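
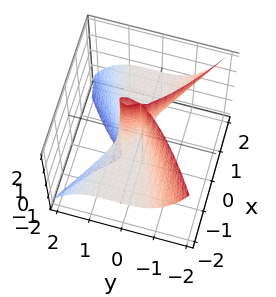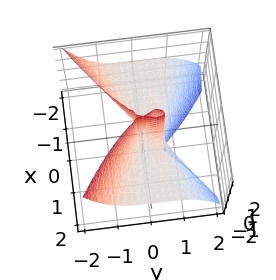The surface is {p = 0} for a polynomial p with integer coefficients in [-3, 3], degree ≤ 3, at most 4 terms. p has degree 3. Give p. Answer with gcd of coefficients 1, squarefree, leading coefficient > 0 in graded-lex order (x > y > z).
3*x^2*z + 3*y^3 - 2*y^2

The degree is 3 — no degree-2 surface has this shape.
Against the integer gridlines: every point of the z-axis in the box is on the surface; the visible x-axis segment lies entirely on the surface.
Putting this together gives p.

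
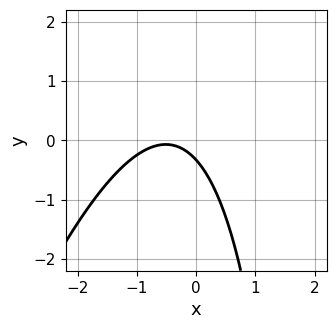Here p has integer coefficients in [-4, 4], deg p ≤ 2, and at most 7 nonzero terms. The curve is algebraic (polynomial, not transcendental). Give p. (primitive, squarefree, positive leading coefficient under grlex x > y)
3*x^2 - x*y + 3*x + 3*y + 1

1. deg p = 2.
2. From the visible intercepts: the curve avoids every integer x-axis point in the box.
3. Assembling these constraints gives the stated polynomial.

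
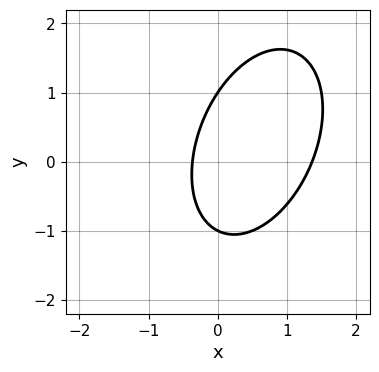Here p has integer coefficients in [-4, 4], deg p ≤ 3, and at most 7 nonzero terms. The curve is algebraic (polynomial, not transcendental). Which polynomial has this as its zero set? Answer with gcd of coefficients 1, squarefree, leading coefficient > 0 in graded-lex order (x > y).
2*x^2 - x*y + y^2 - 2*x - 1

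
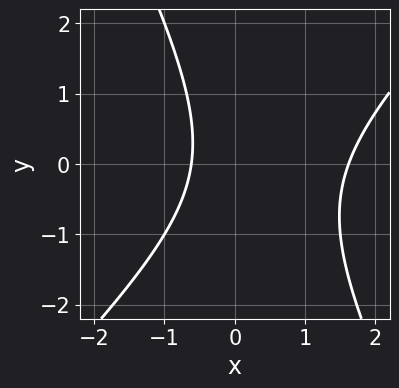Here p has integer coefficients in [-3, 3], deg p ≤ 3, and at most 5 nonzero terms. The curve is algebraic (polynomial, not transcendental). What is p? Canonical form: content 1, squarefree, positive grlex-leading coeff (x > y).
1. The degree is 2 — a generic line meets the curve in up to 2 points.
2. From the axis intercepts and sections: no y-intercept at any integer in the box.
3. Solving for integer coefficients yields p as stated.

2*x^2 - x*y - y^2 - 2*x - 2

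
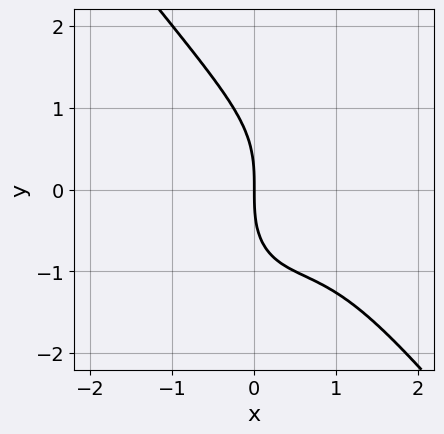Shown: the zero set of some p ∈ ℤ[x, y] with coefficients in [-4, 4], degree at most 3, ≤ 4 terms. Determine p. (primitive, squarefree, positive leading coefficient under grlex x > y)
2*x^3 + y^3 - 3*x^2 + 3*x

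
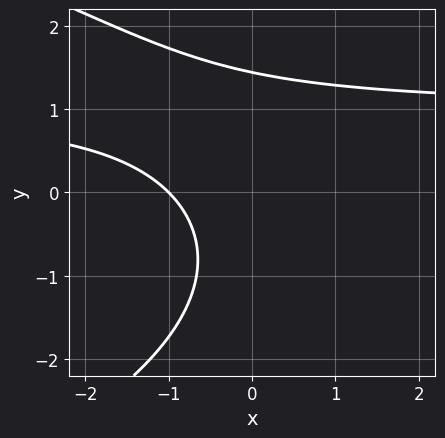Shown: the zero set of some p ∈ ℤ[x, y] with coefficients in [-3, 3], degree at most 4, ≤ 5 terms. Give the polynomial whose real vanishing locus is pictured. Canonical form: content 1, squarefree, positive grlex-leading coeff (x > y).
Degree: the shape is more complex than any degree-2 curve, so deg p = 3.
Against the integer gridlines: it meets the x-axis at x = -1 (among the integer gridlines).
Matching integer coefficients to the picture gives p.

y^3 + 3*x*y - 3*x - 3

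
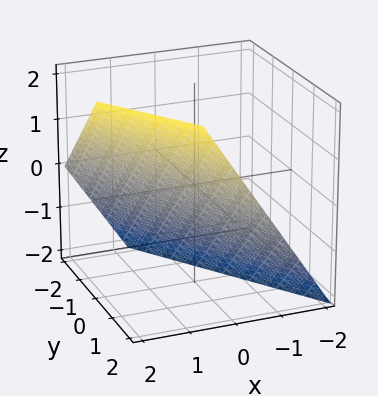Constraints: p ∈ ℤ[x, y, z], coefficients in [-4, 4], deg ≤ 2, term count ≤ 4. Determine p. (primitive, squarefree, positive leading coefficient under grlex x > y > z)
First, deg p = 1. Every cross-section is a straight line — this is a plane.
Then, reading off the gridlines: it crosses the z-axis at the gridline z = -1; it meets the y-axis at y = 1 (among the integer gridlines).
Finally, solving for integer coefficients yields p as stated.

3*x + 2*y - 2*z - 2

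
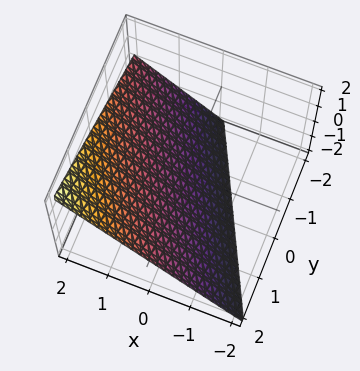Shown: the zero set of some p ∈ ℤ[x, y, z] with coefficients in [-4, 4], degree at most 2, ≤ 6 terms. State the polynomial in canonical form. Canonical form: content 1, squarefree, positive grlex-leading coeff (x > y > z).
2*x + y - 2*z - 2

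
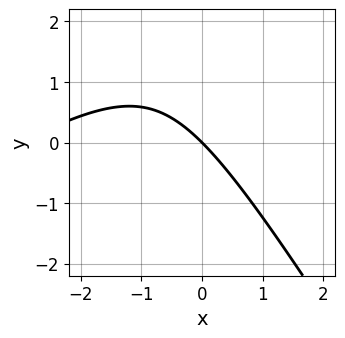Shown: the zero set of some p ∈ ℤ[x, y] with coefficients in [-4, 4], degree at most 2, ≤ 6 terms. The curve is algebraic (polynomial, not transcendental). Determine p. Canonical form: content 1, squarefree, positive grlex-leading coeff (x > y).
x^2 - x*y - y^2 + 3*x + 3*y

Degree: no degree-1 curve has this shape, so deg p = 2.
From the axis intercepts and sections: one y-axis crossing is at y = 0; it meets the x-axis at x = 0 (among the integer gridlines).
Putting this together gives p.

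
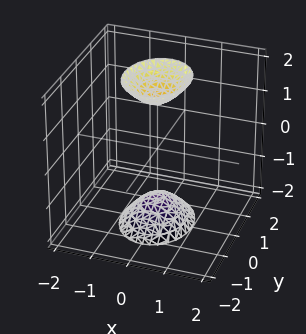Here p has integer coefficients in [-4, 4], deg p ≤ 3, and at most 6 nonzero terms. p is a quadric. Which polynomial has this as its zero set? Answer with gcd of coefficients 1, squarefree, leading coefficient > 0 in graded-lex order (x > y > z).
3*x^2 + 2*y^2 - z^2 + 2

1. There are 2 components.
2. Degree: two sheets facing apart; a quadric, so deg p = 2.
3. Symmetries: it's symmetric under y → −y, forcing even powers of y; it's symmetric under x → −x, forcing even powers of x; it's symmetric under z → −z, forcing even powers of z.
4. Reading off the gridlines: it misses every integer gridline on the y-axis; it misses every integer gridline on the x-axis.
5. The integer polynomial consistent with all of this is the stated p.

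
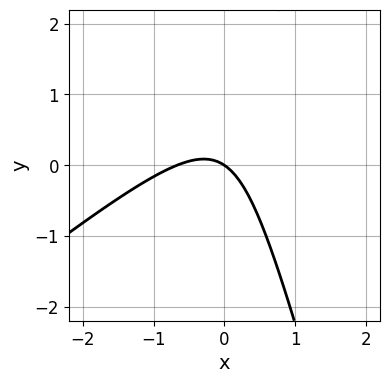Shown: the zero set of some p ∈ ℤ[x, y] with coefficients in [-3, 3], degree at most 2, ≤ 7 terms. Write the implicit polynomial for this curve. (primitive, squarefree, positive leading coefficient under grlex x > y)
3*x^2 - 3*x*y - y^2 + 2*x + 3*y

1. Degree: no degree-1 curve has this shape, so deg p = 2.
2. From the axis intercepts and sections: it meets the y-axis at y = 0 (among the integer gridlines); it crosses the x-axis at the gridline x = 0.
3. Assembling these constraints gives the stated polynomial.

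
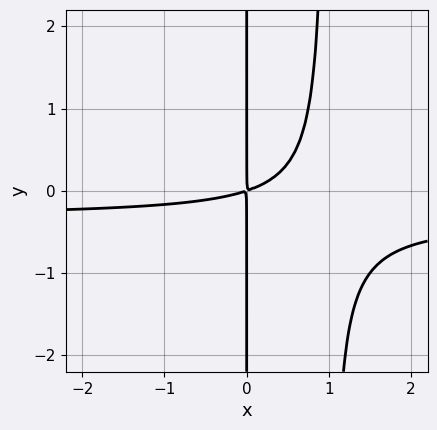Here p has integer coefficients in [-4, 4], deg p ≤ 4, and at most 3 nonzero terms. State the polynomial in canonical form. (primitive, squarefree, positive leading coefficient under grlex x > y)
3*x^2*y + x^2 - 3*x*y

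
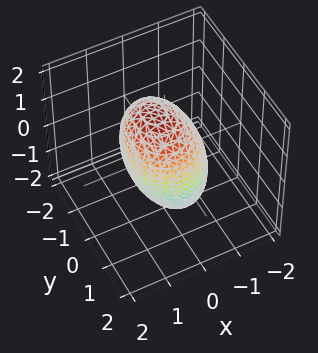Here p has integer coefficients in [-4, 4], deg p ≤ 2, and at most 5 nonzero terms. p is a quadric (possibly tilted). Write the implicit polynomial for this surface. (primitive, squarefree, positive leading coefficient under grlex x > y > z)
3*x^2 - x*z + 2*y^2 + z^2 - 3

The degree is 2 — the shape is more complex than any degree-1 surface.
Checking where it meets the axes: among the integer gridlines, it crosses the x-axis at x ∈ {-1, 1}.
Assembling these constraints gives the stated polynomial.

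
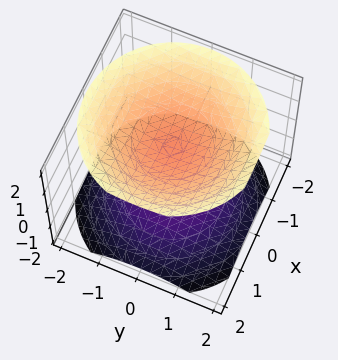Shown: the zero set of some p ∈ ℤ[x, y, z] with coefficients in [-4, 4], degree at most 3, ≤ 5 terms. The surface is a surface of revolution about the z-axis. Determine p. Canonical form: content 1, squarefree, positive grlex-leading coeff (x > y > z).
2*x^2 + 2*y^2 - 3*z^2 + 3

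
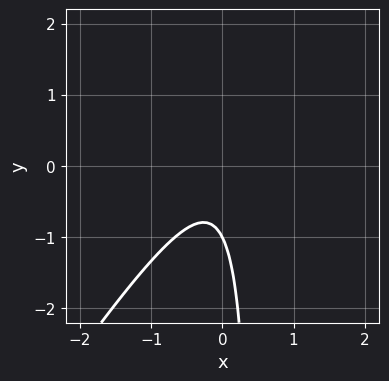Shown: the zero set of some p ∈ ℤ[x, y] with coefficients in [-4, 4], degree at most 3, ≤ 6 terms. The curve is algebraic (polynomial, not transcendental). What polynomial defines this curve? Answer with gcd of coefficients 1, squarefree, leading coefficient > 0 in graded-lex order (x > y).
1. deg p = 2.
2. From the axis intercepts and sections: it crosses the y-axis at the gridline y = -1; no x-intercept at any integer in the box.
3. Together with the visible shape, these determine p as stated.

3*x^2 - 2*x*y + y + 1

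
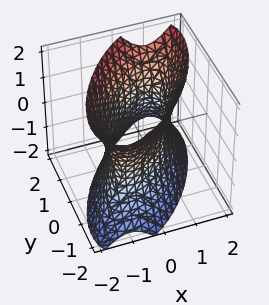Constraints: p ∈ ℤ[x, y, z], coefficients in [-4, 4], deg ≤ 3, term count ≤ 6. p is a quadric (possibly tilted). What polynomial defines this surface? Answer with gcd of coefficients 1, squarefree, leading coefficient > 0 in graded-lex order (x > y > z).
3*x^2 - 3*x*y + 2*y^2 - z^2 - 3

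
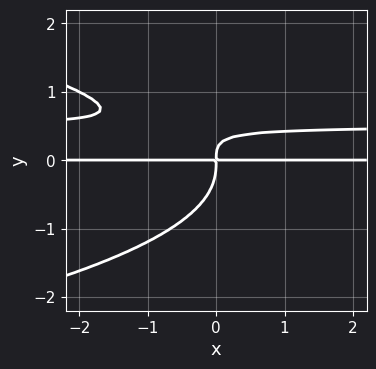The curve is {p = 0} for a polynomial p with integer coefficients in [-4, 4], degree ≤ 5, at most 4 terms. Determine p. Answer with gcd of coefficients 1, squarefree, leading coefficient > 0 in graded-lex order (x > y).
2*y^4 + 2*x*y^2 - x*y

Degree: a generic line meets the curve in up to 4 points, so deg p = 4.
Observable constraints: the visible x-axis segment lies entirely on the curve.
These observations pin down the coefficients.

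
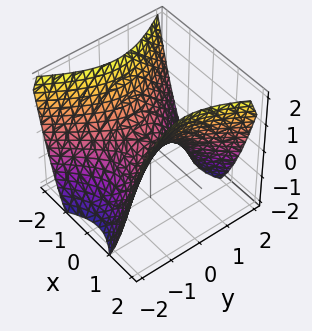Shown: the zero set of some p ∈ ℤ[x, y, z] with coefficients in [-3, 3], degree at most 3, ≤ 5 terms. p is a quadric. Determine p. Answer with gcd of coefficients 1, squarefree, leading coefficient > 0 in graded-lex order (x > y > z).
First, deg p = 2.
Then, symmetries: it's symmetric under y → −y, forcing even powers of y; it's symmetric under x → −x, forcing even powers of x.
Then, from the axis intercepts and sections: one y-axis crossing is at y = 0; it meets the x-axis at x = 0 (among the integer gridlines).
Finally, solving for integer coefficients yields p as stated.

3*x^2 - 2*y^2 - 3*z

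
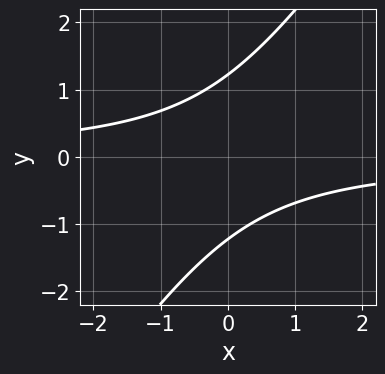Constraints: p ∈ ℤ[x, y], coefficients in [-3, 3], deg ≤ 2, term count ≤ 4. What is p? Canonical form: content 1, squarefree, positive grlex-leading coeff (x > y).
3*x*y - 2*y^2 + 3

First, degree: no degree-1 curve has this shape, so deg p = 2.
Then, from the axis intercepts and sections: no x-intercept at any integer in the box.
Finally, together with the visible shape, these determine p as stated.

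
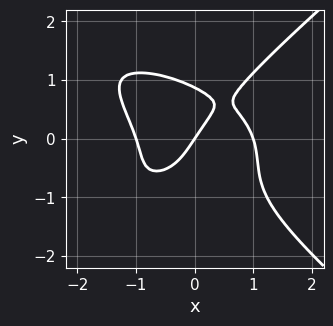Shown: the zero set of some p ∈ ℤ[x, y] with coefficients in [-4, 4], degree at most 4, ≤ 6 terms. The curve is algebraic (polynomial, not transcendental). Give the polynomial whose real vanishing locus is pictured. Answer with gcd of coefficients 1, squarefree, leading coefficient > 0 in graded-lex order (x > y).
First, degree: no degree-3 curve has this shape, so deg p = 4.
Next, observable constraints: among the integer gridlines, it crosses the x-axis at x ∈ {-1, 0, 1}; one y-axis crossing is at y = 0.
Finally, fitting integer coefficients to these (and the overall shape) gives p.

2*x^2*y^2 - 3*y^4 + 3*x^3 - 3*x + 2*y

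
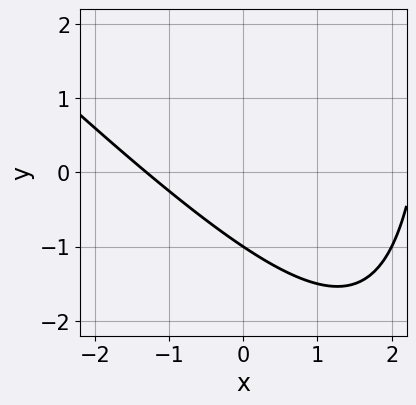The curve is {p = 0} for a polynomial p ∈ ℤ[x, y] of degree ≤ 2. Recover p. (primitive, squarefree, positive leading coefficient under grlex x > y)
x^2 + x*y - x - 3*y - 3

1. The degree is 2 — a generic line meets the curve in up to 2 points.
2. From the visible intercepts: it meets the y-axis at y = -1 (among the integer gridlines).
3. Assembling these constraints gives the stated polynomial.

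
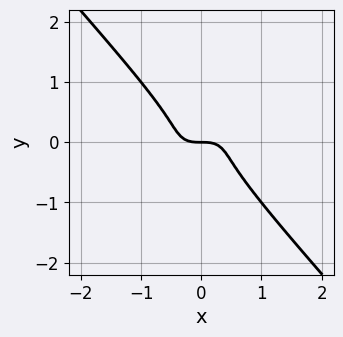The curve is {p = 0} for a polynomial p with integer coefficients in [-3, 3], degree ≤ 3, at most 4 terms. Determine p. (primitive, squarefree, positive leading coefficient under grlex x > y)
1. The degree is 3 — a generic line meets the curve in up to 3 points.
2. Reading off the gridlines: it meets the x-axis at x = 0 (among the integer gridlines); one y-axis crossing is at y = 0.
3. The integer polynomial consistent with all of this is the stated p.

2*x^3 - 2*x^2*y + 3*y^3 + y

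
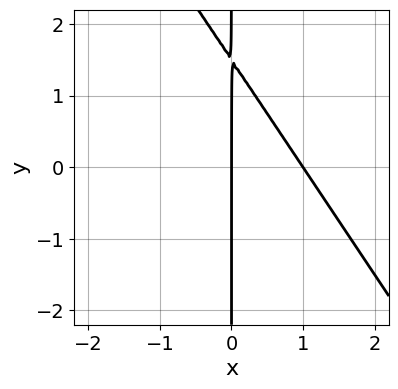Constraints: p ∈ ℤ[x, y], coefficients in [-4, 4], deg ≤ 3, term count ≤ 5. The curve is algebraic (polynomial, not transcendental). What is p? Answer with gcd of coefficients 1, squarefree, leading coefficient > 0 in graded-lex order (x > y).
3*x^2 + 2*x*y - 3*x

First, degree: a generic line meets the curve in up to 2 points, so deg p = 2.
Then, against the integer gridlines: the x-axis gridline crossings are at x ∈ {0, 1}; every point of the y-axis in the box is on the curve.
Finally, fitting integer coefficients to these (and the overall shape) gives p.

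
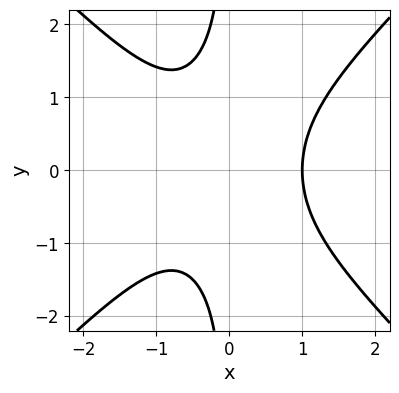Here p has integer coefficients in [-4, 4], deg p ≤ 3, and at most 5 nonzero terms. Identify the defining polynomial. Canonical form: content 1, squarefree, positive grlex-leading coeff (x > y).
x^3 - x*y^2 - 1

The degree is 3 — the shape is more complex than any degree-2 curve.
Symmetries: the y ↦ −y reflection is a symmetry, so y appears only in even powers.
Checking where it meets the axes: it meets the x-axis at x = 1 (among the integer gridlines); it misses every integer gridline on the y-axis.
Putting this together gives p.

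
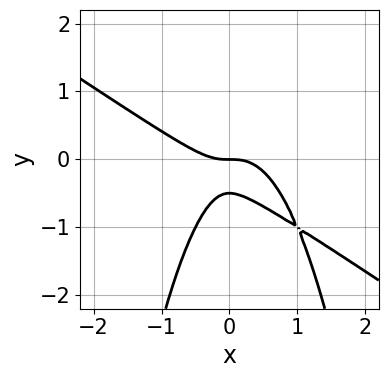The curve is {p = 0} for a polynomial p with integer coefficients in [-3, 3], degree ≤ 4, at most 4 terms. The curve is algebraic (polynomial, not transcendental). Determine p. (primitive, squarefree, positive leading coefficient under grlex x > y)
(a) Degree: the shape is more complex than any degree-2 curve, so deg p = 3.
(b) Observable constraints: one y-axis crossing is at y = 0; one x-axis crossing is at x = 0.
(c) Matching integer coefficients to the picture gives p.

2*x^3 + 3*x^2*y + 2*y^2 + y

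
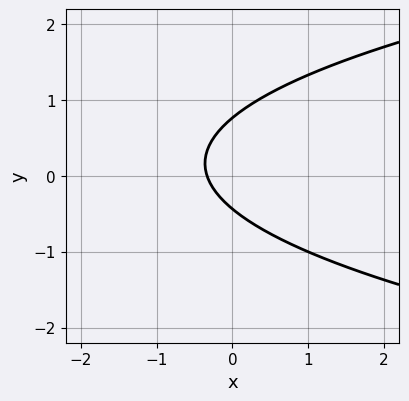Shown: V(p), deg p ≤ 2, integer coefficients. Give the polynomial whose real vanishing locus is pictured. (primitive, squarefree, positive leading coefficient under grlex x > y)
1. Degree: the shape is more complex than any degree-1 curve, so deg p = 2.
2. Matching integer coefficients to the picture gives p.

3*y^2 - 3*x - y - 1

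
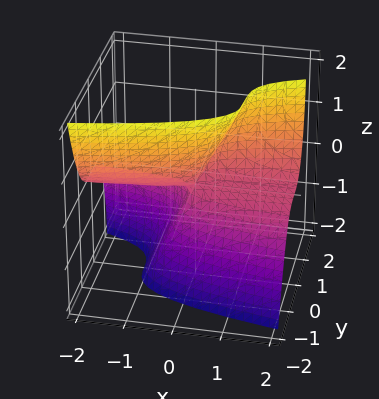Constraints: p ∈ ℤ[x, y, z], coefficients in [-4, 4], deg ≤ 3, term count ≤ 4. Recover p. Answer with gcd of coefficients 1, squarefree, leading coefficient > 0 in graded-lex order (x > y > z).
3*y^3 - 2*x*z + z^2

First, deg p = 3. The shape is more complex than any degree-2 surface.
Then, checking where it meets the axes: the visible x-axis segment lies entirely on the surface; it meets the y-axis at y = 0 (among the integer gridlines).
Finally, assembling these constraints gives the stated polynomial.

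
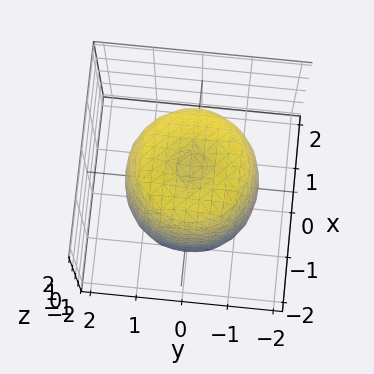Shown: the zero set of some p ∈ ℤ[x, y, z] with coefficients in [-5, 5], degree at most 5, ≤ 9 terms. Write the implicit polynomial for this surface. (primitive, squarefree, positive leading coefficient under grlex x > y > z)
1. deg p = 4.
2. Symmetries: the surface is invariant under rotation about z: p = q(x² + y², z).
3. Checking where it meets the axes: a circular section at z = 1 has radius between 1 and 2.
4. These observations pin down the coefficients.

2*x^4 + 4*x^2*y^2 + 2*y^4 - 3*x^2 - 3*y^2 + z^2 - 2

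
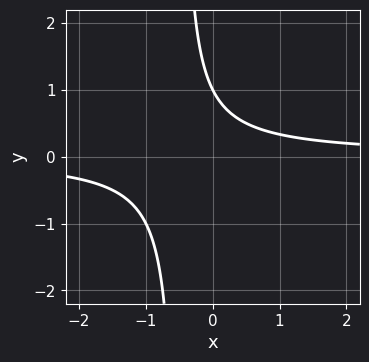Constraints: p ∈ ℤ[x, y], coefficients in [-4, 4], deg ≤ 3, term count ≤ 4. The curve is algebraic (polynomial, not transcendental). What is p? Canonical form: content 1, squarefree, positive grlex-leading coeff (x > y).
(a) deg p = 2.
(b) Observable constraints: the curve avoids every integer x-axis point in the box; it crosses the y-axis at the gridline y = 1.
(c) The integer polynomial consistent with all of this is the stated p.

2*x*y + y - 1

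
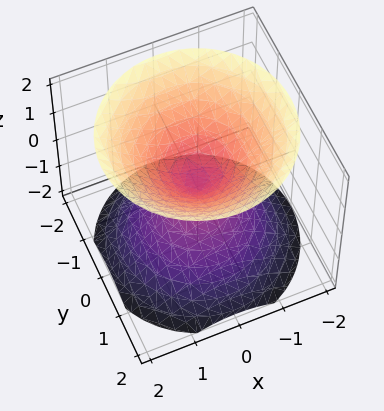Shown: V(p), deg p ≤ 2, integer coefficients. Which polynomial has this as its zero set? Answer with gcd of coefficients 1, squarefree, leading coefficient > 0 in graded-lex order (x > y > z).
x^2 + y^2 - z^2

First, I count 2 distinct pieces.
Then, degree: two nappes meeting at a single point; a quadric, so deg p = 2.
Then, symmetries: rotational symmetry about the z-axis ⇒ p depends on x, y only through x² + y²; mirror symmetry z ↦ −z ⇒ only even powers of z.
Next, checking where it meets the axes: it meets the z-axis at z = 0 (among the integer gridlines); one y-axis crossing is at y = 0; a circular section at z = 1 has radius exactly 1.
Finally, the integer polynomial consistent with all of this is the stated p.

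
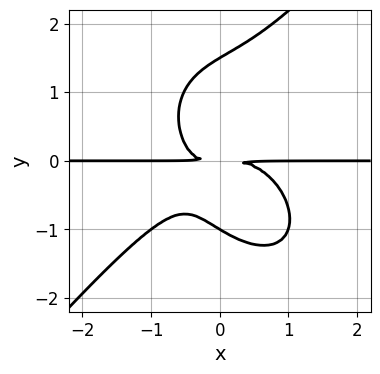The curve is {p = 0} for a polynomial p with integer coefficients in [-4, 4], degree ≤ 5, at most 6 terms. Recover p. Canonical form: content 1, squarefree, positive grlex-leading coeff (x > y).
3*x^3*y - 2*y^4 + 3*x*y^2 + y^3 + 3*y^2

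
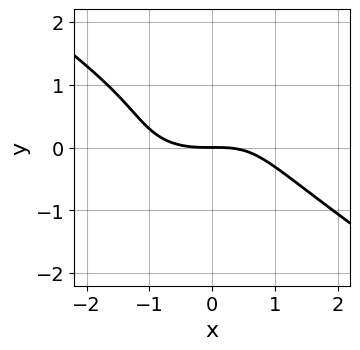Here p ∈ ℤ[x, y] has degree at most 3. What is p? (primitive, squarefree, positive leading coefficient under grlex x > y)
First, deg p = 3. The shape is more complex than any degree-2 curve.
Then, from the visible intercepts: it meets the y-axis at y = 0 (among the integer gridlines); it meets the x-axis at x = 0 (among the integer gridlines).
Finally, fitting integer coefficients to these (and the overall shape) gives p.

x^3 + 3*y^3 - x*y - 3*y^2 + 3*y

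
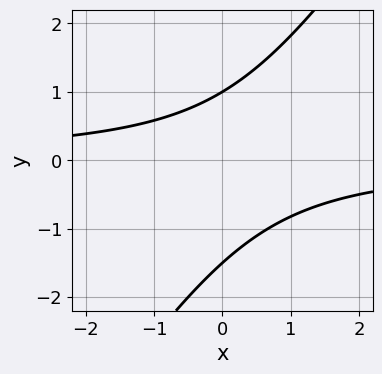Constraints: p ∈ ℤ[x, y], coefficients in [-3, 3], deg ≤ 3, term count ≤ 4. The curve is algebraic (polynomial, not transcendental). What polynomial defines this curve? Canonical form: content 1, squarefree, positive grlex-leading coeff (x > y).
First, degree: the shape is more complex than any degree-1 curve, so deg p = 2.
Then, observable constraints: no x-intercept at any integer in the box; one y-axis crossing is at y = 1.
Finally, together with the visible shape, these determine p as stated.

3*x*y - 2*y^2 - y + 3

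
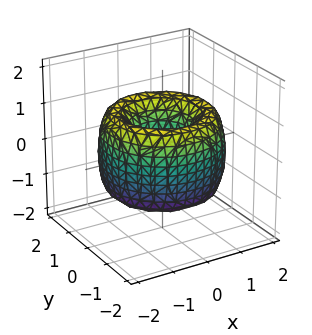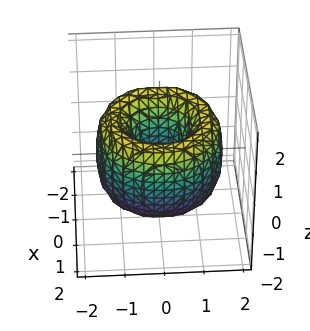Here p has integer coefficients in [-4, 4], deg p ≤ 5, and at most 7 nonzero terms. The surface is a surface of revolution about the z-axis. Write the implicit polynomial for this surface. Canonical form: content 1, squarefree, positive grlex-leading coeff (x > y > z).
x^4 + 2*x^2*y^2 + y^4 - 3*x^2 - 3*y^2 + z^2 + 1

1. Degree: the shape is more complex than any degree-3 surface, so deg p = 4.
2. Symmetries: every cross-section ⟂ z is a circle, so x, y appear only via x² + y².
3. Reading off the gridlines: a circular section at z = 0 has radius between 0 and 1; no z-intercept at any integer in the box.
4. Together with the visible shape, these determine p as stated.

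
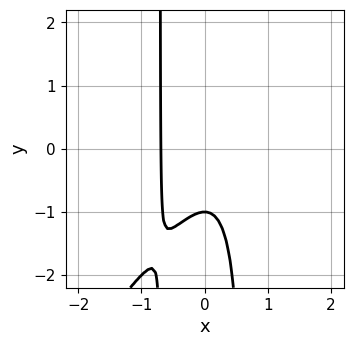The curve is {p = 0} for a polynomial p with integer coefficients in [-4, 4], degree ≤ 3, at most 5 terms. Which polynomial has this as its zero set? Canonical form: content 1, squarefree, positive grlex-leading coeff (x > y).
3*x^3 - 2*x^2*y + y + 1

1. deg p = 3. No degree-2 curve has this shape.
2. Observable constraints: it crosses the y-axis at the gridline y = -1.
3. The integer polynomial consistent with all of this is the stated p.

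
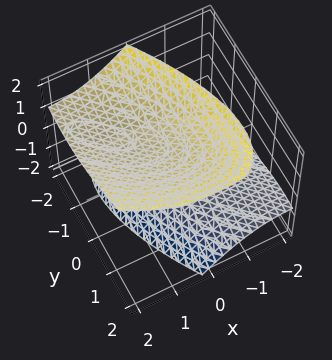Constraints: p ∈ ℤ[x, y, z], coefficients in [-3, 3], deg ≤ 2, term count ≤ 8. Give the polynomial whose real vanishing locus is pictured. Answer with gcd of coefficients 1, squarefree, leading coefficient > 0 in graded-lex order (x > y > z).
1. I count 2 distinct pieces. They look like related sheets of one shape, so recover p as a whole.
2. deg p = 2. The shape is more complex than any degree-1 surface.
3. Checking where it meets the axes: it misses every integer gridline on the y-axis; no x-intercept at any integer in the box.
4. Solving for integer coefficients yields p as stated. Check: (0, 0, -1) on the z-axis lies on the surface, and p(0, 0, -1) = 0. ✓

2*x^2 + 3*x*y - 3*x*z + 2*y^2 - 3*z^2 + 3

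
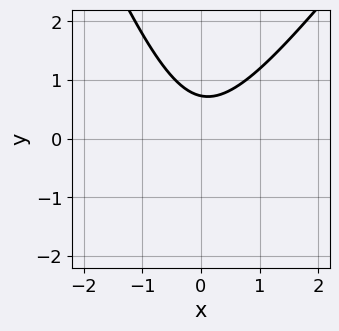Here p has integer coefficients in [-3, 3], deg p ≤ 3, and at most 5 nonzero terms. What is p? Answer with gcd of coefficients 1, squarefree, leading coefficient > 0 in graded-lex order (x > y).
(a) deg p = 2.
(b) Observable constraints: the curve avoids every integer x-axis point in the box.
(c) Putting this together gives p.

3*x^2 - x*y - y^2 - 2*y + 2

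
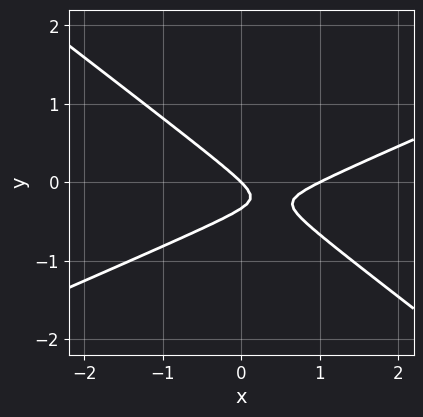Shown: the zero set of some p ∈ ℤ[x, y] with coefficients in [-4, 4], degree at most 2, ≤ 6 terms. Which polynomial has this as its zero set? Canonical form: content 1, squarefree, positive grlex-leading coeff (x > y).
1. deg p = 2. No degree-1 curve has this shape.
2. From the axis intercepts and sections: the x-axis gridline crossings are at x ∈ {0, 1}; it crosses the y-axis at the gridline y = 0.
3. Solving for integer coefficients yields p as stated.

x^2 - x*y - 3*y^2 - x - y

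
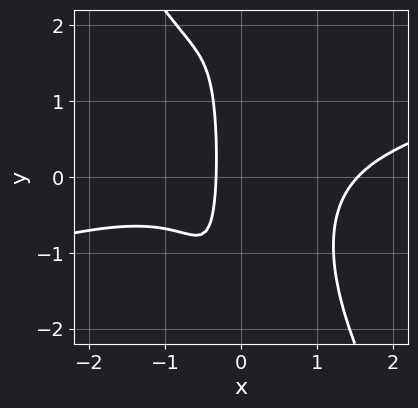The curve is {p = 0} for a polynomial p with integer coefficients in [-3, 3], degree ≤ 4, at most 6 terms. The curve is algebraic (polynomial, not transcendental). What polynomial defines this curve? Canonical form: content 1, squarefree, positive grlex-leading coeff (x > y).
(a) Degree: the shape is more complex than any degree-3 curve, so deg p = 4.
(b) Against the integer gridlines: no y-intercept at any integer in the box.
(c) Fitting integer coefficients to these (and the overall shape) gives p.

x^4 - 3*x^3*y - 2*x^2*y^2 - 3*x - 1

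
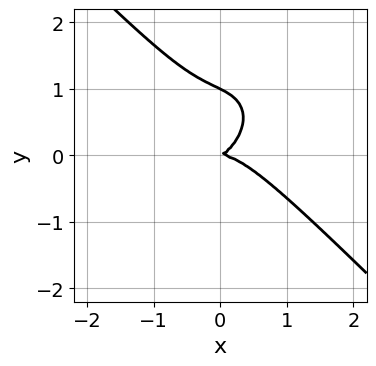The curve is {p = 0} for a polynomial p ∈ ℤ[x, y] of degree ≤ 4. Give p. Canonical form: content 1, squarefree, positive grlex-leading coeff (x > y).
(a) deg p = 3. No degree-2 curve has this shape.
(b) From the visible intercepts: the y-axis gridline crossings are at y ∈ {0, 1}; one x-axis crossing is at x = 0.
(c) These observations pin down the coefficients.

2*x^3 + 2*y^3 + x*y - 2*y^2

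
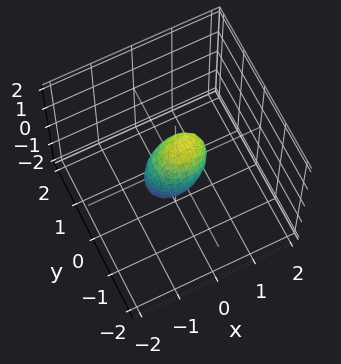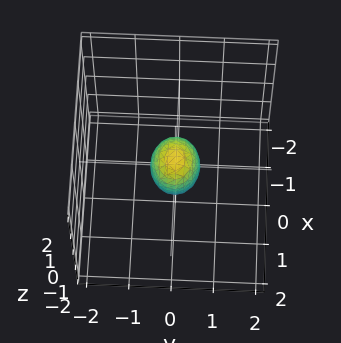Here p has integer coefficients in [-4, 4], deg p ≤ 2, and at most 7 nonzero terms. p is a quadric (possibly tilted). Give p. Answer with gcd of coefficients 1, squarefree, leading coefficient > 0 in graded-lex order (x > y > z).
2*x^2 - x*z + 3*y^2 + z^2 - 1

(a) deg p = 2. No degree-1 surface has this shape.
(b) Against the integer gridlines: among the integer gridlines, it crosses the z-axis at z ∈ {-1, 1}.
(c) Assembling these constraints gives the stated polynomial.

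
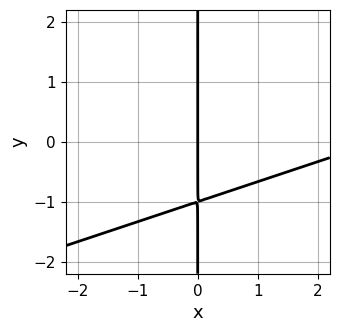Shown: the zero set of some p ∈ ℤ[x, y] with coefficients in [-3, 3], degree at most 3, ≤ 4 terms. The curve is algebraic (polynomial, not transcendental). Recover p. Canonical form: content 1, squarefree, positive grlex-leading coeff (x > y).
x^2 - 3*x*y - 3*x

1. The degree is 2 — no degree-1 curve has this shape.
2. Reading off the gridlines: it meets the x-axis at x = 0 (among the integer gridlines); every point of the y-axis in the box is on the curve.
3. Assembling these constraints gives the stated polynomial.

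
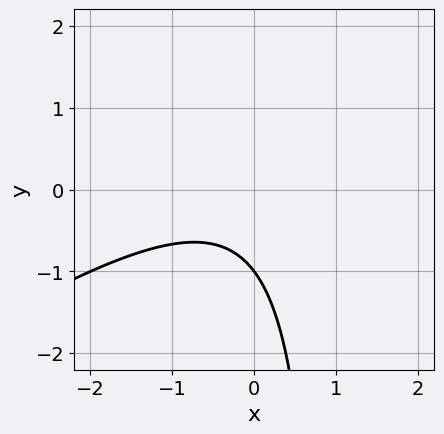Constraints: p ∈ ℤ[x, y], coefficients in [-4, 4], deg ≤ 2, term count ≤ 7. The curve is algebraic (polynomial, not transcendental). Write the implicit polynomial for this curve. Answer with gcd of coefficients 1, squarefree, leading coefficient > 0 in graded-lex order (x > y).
First, deg p = 2. A generic line meets the curve in up to 2 points.
Then, against the integer gridlines: it misses every integer gridline on the x-axis; it crosses the y-axis at the gridline y = -1.
Finally, matching integer coefficients to the picture gives p.

2*x^2 - 3*x*y + x + 3*y + 3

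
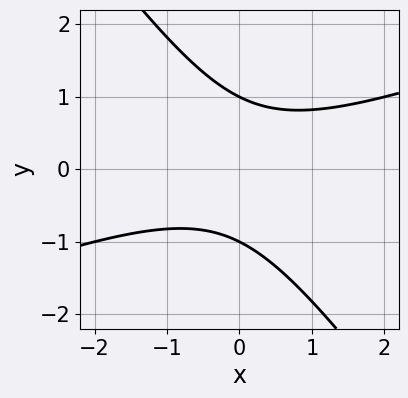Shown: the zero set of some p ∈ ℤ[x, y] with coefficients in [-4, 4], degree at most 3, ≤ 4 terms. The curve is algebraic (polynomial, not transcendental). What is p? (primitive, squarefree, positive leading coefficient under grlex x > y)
x^2 - 2*x*y - 2*y^2 + 2

(a) The degree is 2 — a generic line meets the curve in up to 2 points.
(b) Against the integer gridlines: it misses every integer gridline on the x-axis; among the integer gridlines, it crosses the y-axis at y ∈ {-1, 1}.
(c) Assembling these constraints gives the stated polynomial.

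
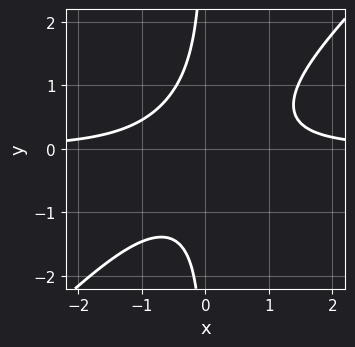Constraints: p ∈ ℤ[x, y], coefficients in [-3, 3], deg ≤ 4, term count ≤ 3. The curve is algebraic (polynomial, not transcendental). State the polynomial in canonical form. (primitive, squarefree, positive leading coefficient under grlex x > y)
(a) Degree: no degree-2 curve has this shape, so deg p = 3.
(b) Against the integer gridlines: no x-intercept at any integer in the box; it misses every integer gridline on the y-axis.
(c) These observations pin down the coefficients.

3*x^2*y - 3*x*y^2 - 2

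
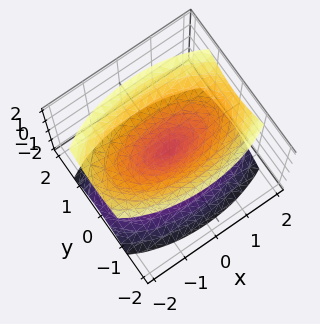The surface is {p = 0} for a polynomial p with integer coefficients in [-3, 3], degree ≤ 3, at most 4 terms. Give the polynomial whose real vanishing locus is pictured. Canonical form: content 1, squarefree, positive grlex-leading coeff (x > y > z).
The picture has 2 separate pieces. They look like related sheets of one shape, so recover p as a whole.
deg p = 2. A double cone through the origin; a quadric.
Symmetries: it's symmetric under y → −y, forcing even powers of y; the z ↦ −z reflection is a symmetry, so z appears only in even powers; mirror symmetry x ↦ −x ⇒ only even powers of x.
Checking where it meets the axes: it meets the x-axis at x = 0 (among the integer gridlines); one y-axis crossing is at y = 0; it crosses the z-axis at the gridline z = 0.
Solving for integer coefficients yields p as stated.

x^2 + 3*y^2 - 2*z^2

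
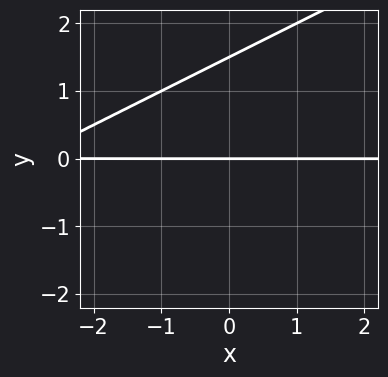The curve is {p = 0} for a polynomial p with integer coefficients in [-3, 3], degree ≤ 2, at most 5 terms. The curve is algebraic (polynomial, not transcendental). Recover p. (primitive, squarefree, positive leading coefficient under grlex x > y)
x*y - 2*y^2 + 3*y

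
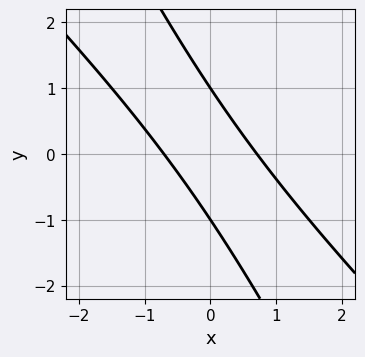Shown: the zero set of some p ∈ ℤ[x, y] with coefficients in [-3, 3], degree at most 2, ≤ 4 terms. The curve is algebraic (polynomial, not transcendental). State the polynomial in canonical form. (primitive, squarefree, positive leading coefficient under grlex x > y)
2*x^2 + 3*x*y + y^2 - 1

1. The degree is 2 — the shape is more complex than any degree-1 curve.
2. Against the integer gridlines: the y-axis gridline crossings are at y ∈ {-1, 1}.
3. Fitting integer coefficients to these (and the overall shape) gives p.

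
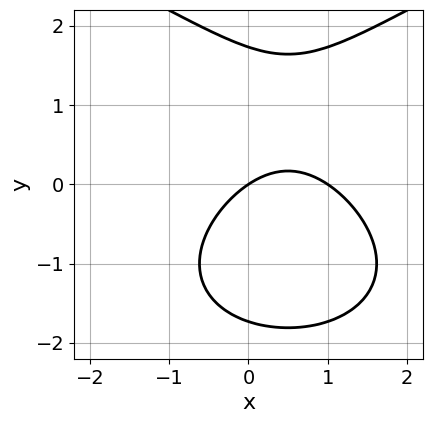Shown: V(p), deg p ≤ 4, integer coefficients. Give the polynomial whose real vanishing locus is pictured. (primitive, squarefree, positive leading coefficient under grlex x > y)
y^3 - 2*x^2 + 2*x - 3*y

(a) Degree: the shape is more complex than any degree-2 curve, so deg p = 3.
(b) Checking where it meets the axes: the x-axis gridline crossings are at x ∈ {0, 1}; it crosses the y-axis at the gridline y = 0.
(c) These observations pin down the coefficients.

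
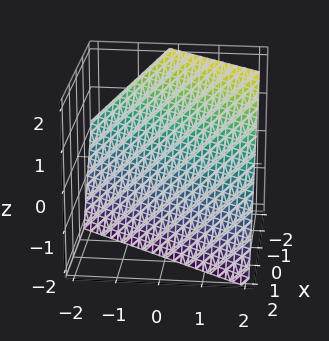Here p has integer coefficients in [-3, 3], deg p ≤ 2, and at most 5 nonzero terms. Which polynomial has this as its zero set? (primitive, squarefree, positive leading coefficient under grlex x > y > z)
(a) deg p = 1. Every cross-section is a straight line — this is a plane.
(b) From the axis intercepts and sections: it meets the y-axis at y = 1 (among the integer gridlines); it meets the z-axis at z = -1 (among the integer gridlines).
(c) Putting this together gives p.

3*x - 2*y + 2*z + 2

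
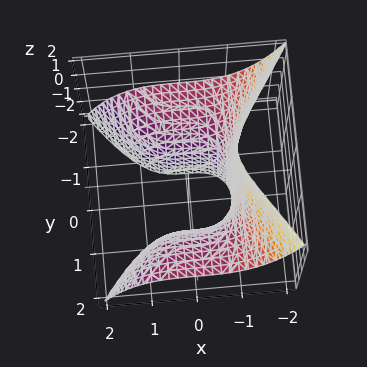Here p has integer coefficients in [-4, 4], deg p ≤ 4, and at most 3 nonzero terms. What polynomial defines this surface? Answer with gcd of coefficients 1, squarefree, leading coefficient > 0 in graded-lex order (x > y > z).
x^3 + y^2*z + 1

First, the degree is 3 — the shape is more complex than any degree-2 surface.
Next, reading off the gridlines: one x-axis crossing is at x = -1; no z-intercept at any integer in the box; no y-intercept at any integer in the box.
Finally, these observations pin down the coefficients.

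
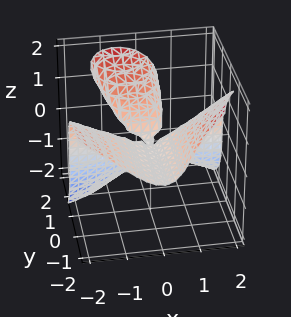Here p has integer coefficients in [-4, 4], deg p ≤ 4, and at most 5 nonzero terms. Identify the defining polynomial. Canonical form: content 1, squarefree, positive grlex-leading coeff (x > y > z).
3*x^2*y + 2*x*y*z + 2*z^3 - 3*y*z

1. The degree is 3 — a generic line meets the surface in up to 3 points.
2. Reading off the gridlines: the visible y-axis segment lies entirely on the surface; the visible x-axis segment lies entirely on the surface; it crosses the z-axis at the gridline z = 0.
3. Solving for integer coefficients yields p as stated.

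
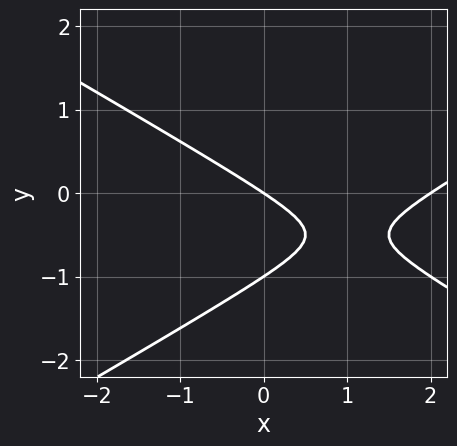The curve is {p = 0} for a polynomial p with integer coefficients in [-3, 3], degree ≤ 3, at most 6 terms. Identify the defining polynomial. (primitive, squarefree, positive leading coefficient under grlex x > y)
First, degree: the shape is more complex than any degree-1 curve, so deg p = 2.
Then, checking where it meets the axes: among the integer gridlines, it crosses the x-axis at x ∈ {0, 2}; among the integer gridlines, it crosses the y-axis at y ∈ {-1, 0}.
Finally, fitting integer coefficients to these (and the overall shape) gives p.

x^2 - 3*y^2 - 2*x - 3*y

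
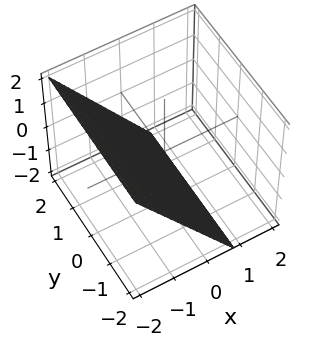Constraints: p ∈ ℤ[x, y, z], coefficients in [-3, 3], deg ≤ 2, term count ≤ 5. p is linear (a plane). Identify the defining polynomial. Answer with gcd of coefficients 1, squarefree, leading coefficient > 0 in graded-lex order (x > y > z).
3*x + 2*z + 2

First, degree: every cross-section is a straight line — this is a plane, so deg p = 1.
Next, checking where it meets the axes: one z-axis crossing is at z = -1; it misses every integer gridline on the y-axis.
Finally, these observations pin down the coefficients.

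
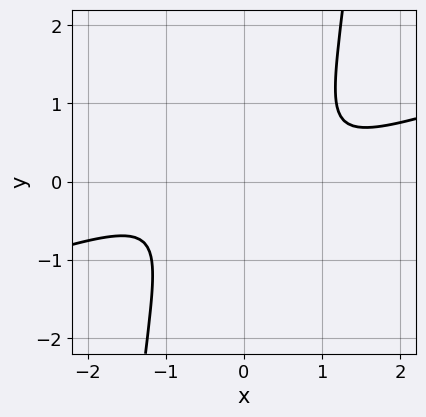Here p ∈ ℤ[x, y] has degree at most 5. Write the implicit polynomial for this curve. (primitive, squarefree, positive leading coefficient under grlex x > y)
(a) The degree is 4 — the shape is more complex than any degree-3 curve.
(b) From the visible intercepts: the curve avoids every integer y-axis point in the box; it misses every integer gridline on the x-axis.
(c) Together with the visible shape, these determine p as stated.

x^4 - 3*x^3*y + 2*y^2 + 1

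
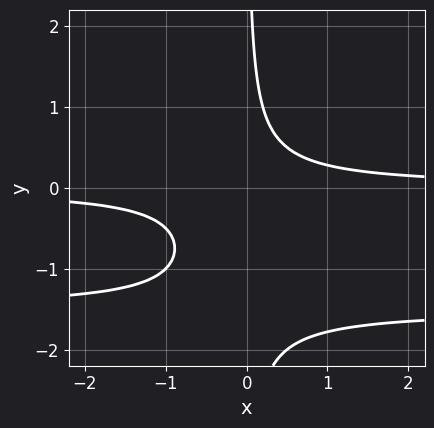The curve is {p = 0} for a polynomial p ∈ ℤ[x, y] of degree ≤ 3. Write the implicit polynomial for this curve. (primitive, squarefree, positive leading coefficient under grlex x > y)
2*x*y^2 + 3*x*y - 1

First, the degree is 3 — a generic line meets the curve in up to 3 points.
Next, checking where it meets the axes: the curve avoids every integer x-axis point in the box; the curve avoids every integer y-axis point in the box.
Finally, putting this together gives p.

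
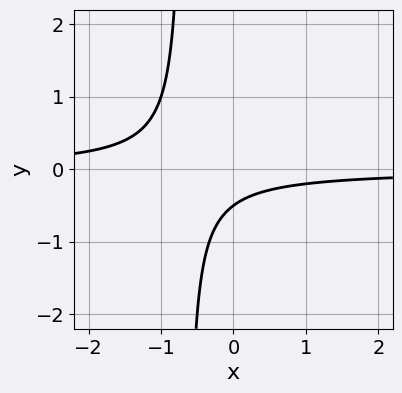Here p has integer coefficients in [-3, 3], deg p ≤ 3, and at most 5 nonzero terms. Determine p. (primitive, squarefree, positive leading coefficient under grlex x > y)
3*x*y + 2*y + 1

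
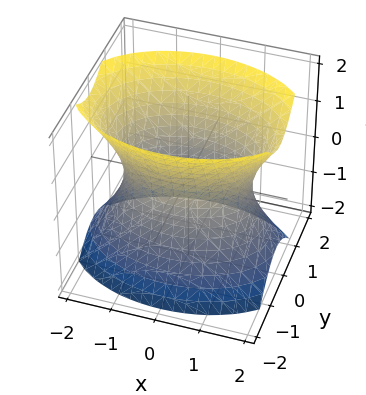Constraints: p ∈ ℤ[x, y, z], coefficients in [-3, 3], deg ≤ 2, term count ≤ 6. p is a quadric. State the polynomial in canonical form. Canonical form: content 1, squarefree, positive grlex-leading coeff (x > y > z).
First, degree: an hourglass — one-sheet hyperboloid; a quadric, so deg p = 2.
Then, symmetries: it's symmetric under y → −y, forcing even powers of y; the x ↦ −x reflection is a symmetry, so x appears only in even powers; it's symmetric under z → −z, forcing even powers of z.
Then, from the axis intercepts and sections: the y-axis gridline crossings are at y ∈ {-1, 1}; no z-intercept at any integer in the box.
Finally, matching integer coefficients to the picture gives p.

x^2 + 2*y^2 - z^2 - 2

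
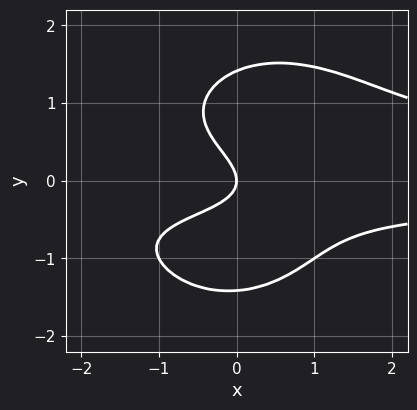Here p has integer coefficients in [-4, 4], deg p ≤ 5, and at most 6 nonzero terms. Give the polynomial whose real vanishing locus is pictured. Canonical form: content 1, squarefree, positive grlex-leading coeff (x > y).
1. deg p = 4. The shape is more complex than any degree-3 curve.
2. Observable constraints: it meets the y-axis at y = 0 (among the integer gridlines); it meets the x-axis at x = 0 (among the integer gridlines).
3. Together with the visible shape, these determine p as stated.

x^2*y^2 + y^4 - x*y - 2*y^2 - x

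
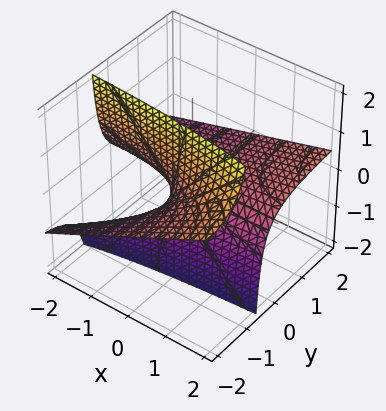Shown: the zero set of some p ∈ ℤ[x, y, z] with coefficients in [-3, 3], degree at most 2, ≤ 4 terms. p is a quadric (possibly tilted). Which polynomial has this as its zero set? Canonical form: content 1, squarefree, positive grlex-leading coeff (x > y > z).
deg p = 2. The shape is more complex than any degree-1 surface.
From the visible intercepts: the visible y-axis segment lies entirely on the surface; the visible x-axis segment lies entirely on the surface; one z-axis crossing is at z = 0.
Assembling these constraints gives the stated polynomial.

x*y - 3*y*z - 2*z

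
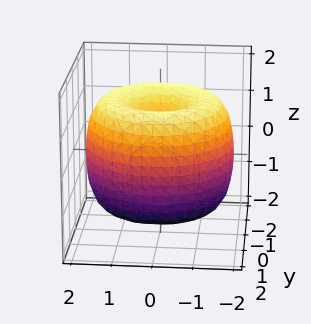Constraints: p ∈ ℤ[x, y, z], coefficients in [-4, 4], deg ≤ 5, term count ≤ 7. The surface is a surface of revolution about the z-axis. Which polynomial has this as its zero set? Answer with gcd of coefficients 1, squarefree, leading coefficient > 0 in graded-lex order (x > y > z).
x^4 + 2*x^2*y^2 + y^4 - 3*x^2 - 3*y^2 + 2*z^2 - 2

deg p = 4. A generic line meets the surface in up to 4 points.
Symmetries: the z-axis is an axis of rotation, so x and y enter only as x² + y².
From the visible intercepts: a circular section at z = -1 has radius between 1 and 2; the z-axis gridline crossings are at z ∈ {-1, 1}.
Matching integer coefficients to the picture gives p.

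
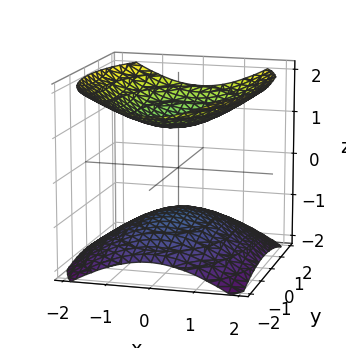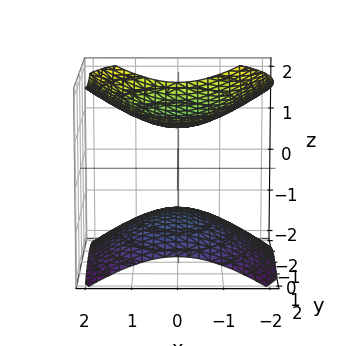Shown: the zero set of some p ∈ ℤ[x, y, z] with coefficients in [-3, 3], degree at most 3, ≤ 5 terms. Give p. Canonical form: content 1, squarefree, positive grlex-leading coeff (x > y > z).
I count 2 distinct pieces.
The degree is 2 — two sheets facing apart; a quadric.
Symmetries: the x ↦ −x reflection is a symmetry, so x appears only in even powers; the y ↦ −y reflection is a symmetry, so y appears only in even powers; it's symmetric under z → −z, forcing even powers of z.
Checking where it meets the axes: it misses every integer gridline on the y-axis; the z-axis gridline crossings are at z ∈ {-1, 1}; the surface avoids every integer x-axis point in the box.
The integer polynomial consistent with all of this is the stated p.

2*x^2 + y^2 - 3*z^2 + 3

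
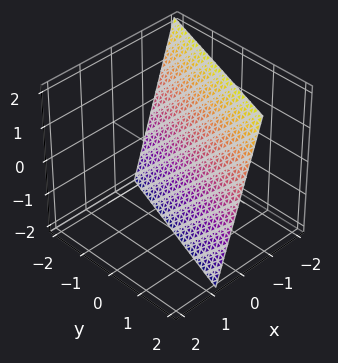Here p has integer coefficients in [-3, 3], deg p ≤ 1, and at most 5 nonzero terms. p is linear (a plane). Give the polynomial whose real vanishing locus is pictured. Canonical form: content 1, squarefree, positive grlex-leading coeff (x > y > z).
(a) Degree: every cross-section is a straight line — this is a plane, so deg p = 1.
(b) Reading off the gridlines: it meets the z-axis at z = -2 (among the integer gridlines); it crosses the y-axis at the gridline y = 2.
(c) Fitting integer coefficients to these (and the overall shape) gives p.

3*x - y + z + 2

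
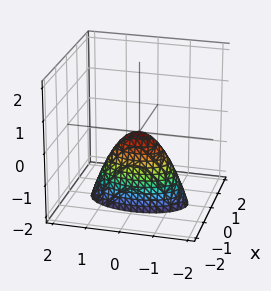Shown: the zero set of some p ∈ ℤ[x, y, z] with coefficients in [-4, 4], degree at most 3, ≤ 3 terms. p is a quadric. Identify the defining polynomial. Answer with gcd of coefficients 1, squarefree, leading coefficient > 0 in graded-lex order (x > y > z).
Degree: a paraboloid; a quadric, so deg p = 2.
Symmetries: mirror symmetry y ↦ −y ⇒ only even powers of y; mirror symmetry x ↦ −x ⇒ only even powers of x.
From the visible intercepts: it crosses the x-axis at the gridline x = 0; one z-axis crossing is at z = 0; one y-axis crossing is at y = 0.
The integer polynomial consistent with all of this is the stated p.

3*x^2 + y^2 + z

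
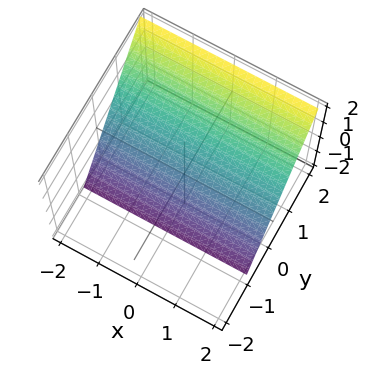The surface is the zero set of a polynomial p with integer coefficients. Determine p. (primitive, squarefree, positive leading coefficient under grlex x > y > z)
First, degree: every cross-section is a straight line — this is a plane, so deg p = 1.
Then, from the visible intercepts: it misses every integer gridline on the x-axis; it meets the z-axis at z = -1 (among the integer gridlines).
Finally, these observations pin down the coefficients.

3*y - 2*z - 2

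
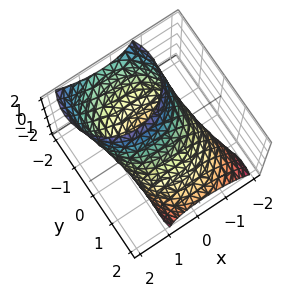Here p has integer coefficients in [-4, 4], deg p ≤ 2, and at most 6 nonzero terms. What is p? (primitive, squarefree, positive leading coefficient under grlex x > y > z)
(a) deg p = 2. No degree-1 surface has this shape.
(b) The integer polynomial consistent with all of this is the stated p.

2*x^2 - x*z + 2*y^2 + 3*y*z + z^2 - 3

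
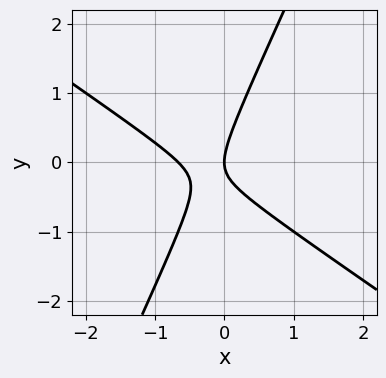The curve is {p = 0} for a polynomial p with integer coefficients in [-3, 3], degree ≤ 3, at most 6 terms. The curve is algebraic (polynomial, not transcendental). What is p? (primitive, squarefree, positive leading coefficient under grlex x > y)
3*x^2 + 3*x*y - 2*y^2 + 2*x

deg p = 2.
From the axis intercepts and sections: it crosses the x-axis at the gridline x = 0; it crosses the y-axis at the gridline y = 0.
Solving for integer coefficients yields p as stated.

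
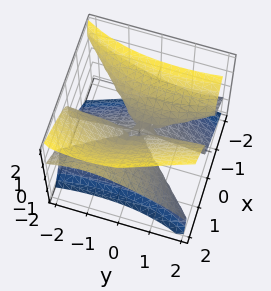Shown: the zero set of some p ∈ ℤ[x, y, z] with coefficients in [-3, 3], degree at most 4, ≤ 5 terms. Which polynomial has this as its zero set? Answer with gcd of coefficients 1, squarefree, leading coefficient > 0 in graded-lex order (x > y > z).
x^3 - x^2*y - 3*x^2*z - x*y^2 + 2*z^3

The degree is 3 — the shape is more complex than any degree-2 surface.
Reading off the gridlines: it meets the x-axis at x = 0 (among the integer gridlines); it crosses the z-axis at the gridline z = 0; every point of the y-axis in the box is on the surface.
Putting this together gives p.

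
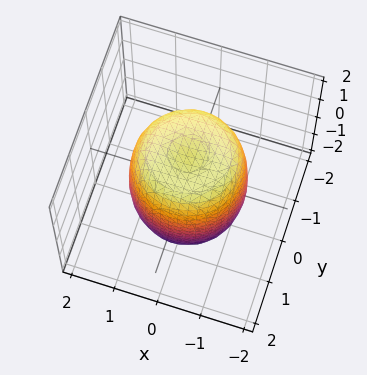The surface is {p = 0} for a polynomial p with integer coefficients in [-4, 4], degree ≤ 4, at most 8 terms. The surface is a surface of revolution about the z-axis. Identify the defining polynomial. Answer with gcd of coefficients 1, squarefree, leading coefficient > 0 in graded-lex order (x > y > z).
Degree: a generic line meets the surface in up to 4 points, so deg p = 4.
Symmetries: the z-axis is an axis of rotation, so x and y enter only as x² + y².
Checking where it meets the axes: a circular section at z = 0 has radius between 1 and 2.
Solving for integer coefficients yields p as stated.

2*x^4 + 4*x^2*y^2 + 2*y^4 - 2*x^2 - 2*y^2 + z^2 - 2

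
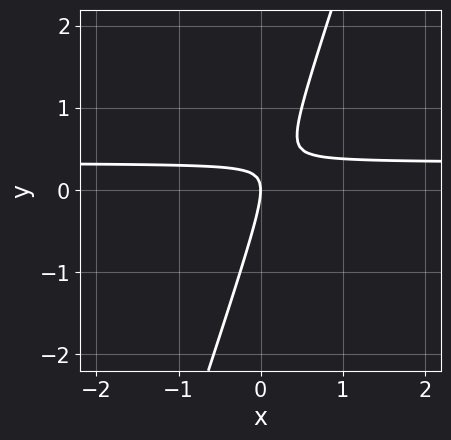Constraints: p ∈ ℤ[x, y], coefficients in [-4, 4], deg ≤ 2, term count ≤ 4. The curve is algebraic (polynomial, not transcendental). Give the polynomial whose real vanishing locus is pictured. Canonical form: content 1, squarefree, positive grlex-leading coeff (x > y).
The degree is 2 — the shape is more complex than any degree-1 curve.
From the visible intercepts: it crosses the y-axis at the gridline y = 0; it crosses the x-axis at the gridline x = 0.
Fitting integer coefficients to these (and the overall shape) gives p.

3*x*y - y^2 - x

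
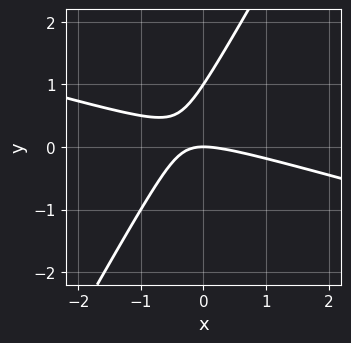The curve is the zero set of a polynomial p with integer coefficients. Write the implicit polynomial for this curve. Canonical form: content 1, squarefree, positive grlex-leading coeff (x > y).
First, deg p = 2. The shape is more complex than any degree-1 curve.
Then, checking where it meets the axes: it meets the x-axis at x = 0 (among the integer gridlines); among the integer gridlines, it crosses the y-axis at y ∈ {0, 1}.
Finally, the integer polynomial consistent with all of this is the stated p.

x^2 + 3*x*y - 2*y^2 + 2*y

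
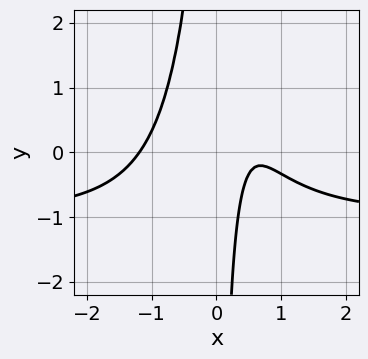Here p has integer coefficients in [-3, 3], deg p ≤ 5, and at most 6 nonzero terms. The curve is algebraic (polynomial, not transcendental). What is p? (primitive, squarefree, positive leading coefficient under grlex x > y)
2*x^3*y + 2*x^3 + x*y - 2*x + 1

First, deg p = 4. No degree-3 curve has this shape.
Next, checking where it meets the axes: the curve avoids every integer y-axis point in the box.
Finally, solving for integer coefficients yields p as stated.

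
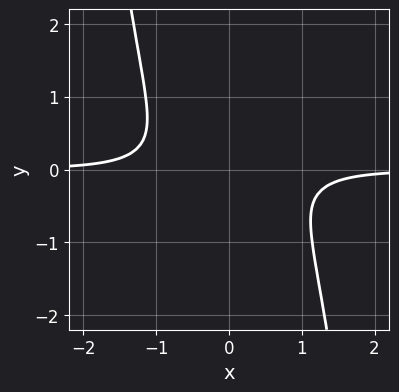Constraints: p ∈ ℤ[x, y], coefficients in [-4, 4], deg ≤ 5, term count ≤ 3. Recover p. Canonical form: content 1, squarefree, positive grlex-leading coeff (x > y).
1. Degree: the shape is more complex than any degree-3 curve, so deg p = 4.
2. Observable constraints: it misses every integer gridline on the x-axis; it misses every integer gridline on the y-axis.
3. Assembling these constraints gives the stated polynomial.

2*x^3*y + 2*y^2 + 1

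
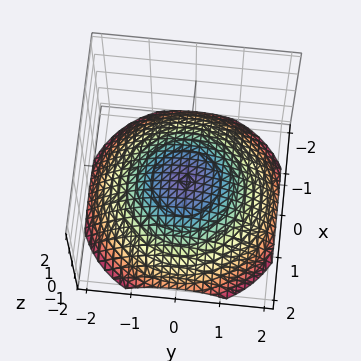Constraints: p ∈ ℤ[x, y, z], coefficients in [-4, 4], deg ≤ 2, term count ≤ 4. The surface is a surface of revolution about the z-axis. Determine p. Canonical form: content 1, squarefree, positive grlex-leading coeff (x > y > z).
deg p = 2. A generic line meets the surface in up to 2 points.
Symmetry: the surface is invariant under rotation about z: p = q(x² + y², z).
Observable constraints: the surface avoids every integer y-axis point in the box; the surface avoids every integer x-axis point in the box.
Putting this together gives p.

x^2 + y^2 + 3*z + 1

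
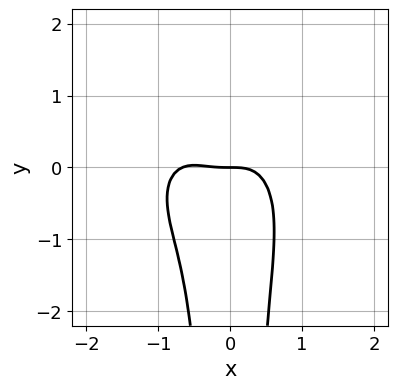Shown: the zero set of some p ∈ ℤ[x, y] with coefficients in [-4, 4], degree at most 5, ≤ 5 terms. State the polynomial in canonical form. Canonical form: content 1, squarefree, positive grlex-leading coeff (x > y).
(a) deg p = 4. A generic line meets the curve in up to 4 points.
(b) From the visible intercepts: it meets the y-axis at y = 0 (among the integer gridlines); it crosses the x-axis at the gridline x = 0.
(c) Putting this together gives p.

3*x^4 + 3*x^2*y^2 + 2*x^3 + 2*y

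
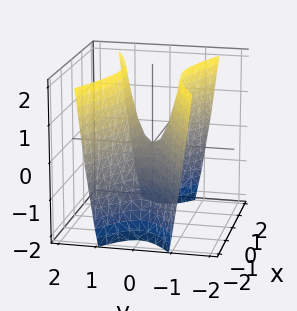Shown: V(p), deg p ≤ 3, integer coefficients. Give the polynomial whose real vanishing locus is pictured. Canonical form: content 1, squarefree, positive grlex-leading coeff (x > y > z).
x^2 - 3*y^2 + z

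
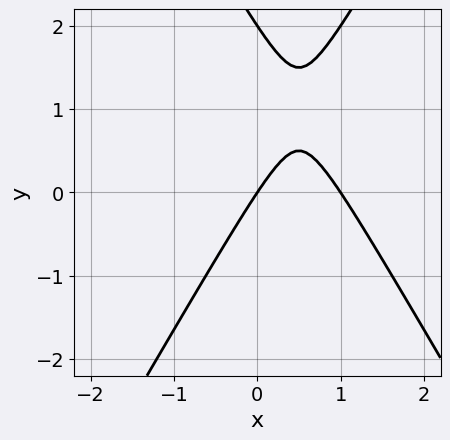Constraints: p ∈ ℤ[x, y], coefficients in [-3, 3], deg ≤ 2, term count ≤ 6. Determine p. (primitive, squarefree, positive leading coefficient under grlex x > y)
First, deg p = 2. The shape is more complex than any degree-1 curve.
Next, against the integer gridlines: the x-axis gridline crossings are at x ∈ {0, 1}; the y-axis gridline crossings are at y ∈ {0, 2}.
Finally, solving for integer coefficients yields p as stated.

3*x^2 - y^2 - 3*x + 2*y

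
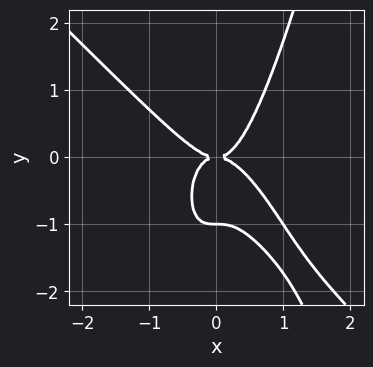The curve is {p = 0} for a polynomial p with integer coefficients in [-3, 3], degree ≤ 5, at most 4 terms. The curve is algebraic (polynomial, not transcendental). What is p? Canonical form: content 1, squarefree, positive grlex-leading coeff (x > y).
3*x^4 + 3*x^3*y - y^3 - y^2

deg p = 4. No degree-3 curve has this shape.
Observable constraints: it crosses the x-axis at the gridline x = 0; the y-axis gridline crossings are at y ∈ {-1, 0}.
Fitting integer coefficients to these (and the overall shape) gives p.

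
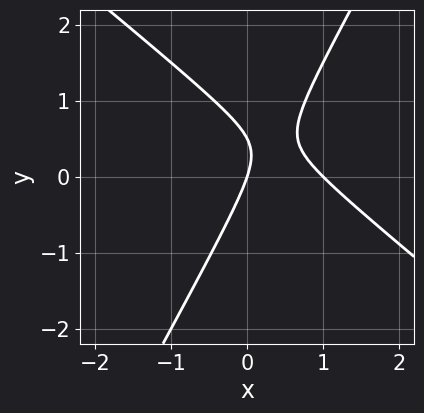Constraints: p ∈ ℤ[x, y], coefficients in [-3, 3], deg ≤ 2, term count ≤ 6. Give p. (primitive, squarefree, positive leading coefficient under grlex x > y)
(a) deg p = 2.
(b) From the axis intercepts and sections: it meets the y-axis at y = 0 (among the integer gridlines); among the integer gridlines, it crosses the x-axis at x ∈ {0, 1}.
(c) Assembling these constraints gives the stated polynomial.

3*x^2 + 2*x*y - 2*y^2 - 3*x + y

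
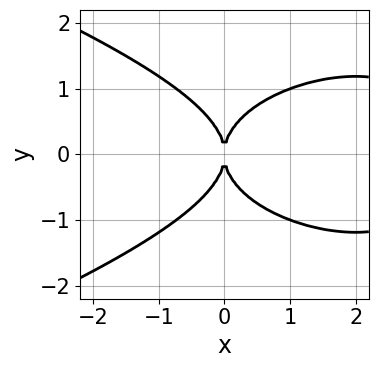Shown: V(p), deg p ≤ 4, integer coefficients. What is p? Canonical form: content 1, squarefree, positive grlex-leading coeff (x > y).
2*y^4 + x^3 - 3*x^2

1. The degree is 4 — the shape is more complex than any degree-3 curve.
2. Symmetries: it's symmetric under y → −y, forcing even powers of y.
3. Observable constraints: one x-axis crossing is at x = 0; one y-axis crossing is at y = 0.
4. Matching integer coefficients to the picture gives p.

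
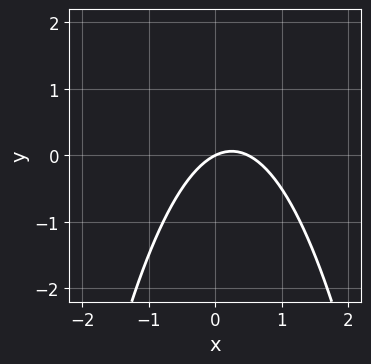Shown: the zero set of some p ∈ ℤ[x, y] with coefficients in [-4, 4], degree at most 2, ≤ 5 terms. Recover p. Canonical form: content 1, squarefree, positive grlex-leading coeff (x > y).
First, the degree is 2 — the shape is more complex than any degree-1 curve.
Then, from the axis intercepts and sections: it crosses the x-axis at the gridline x = 0; one y-axis crossing is at y = 0.
Finally, assembling these constraints gives the stated polynomial.

2*x^2 - x + 2*y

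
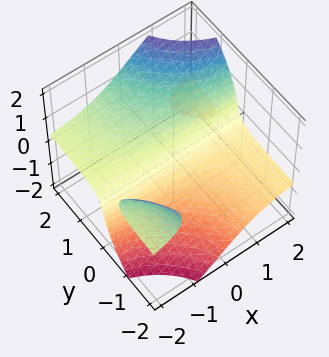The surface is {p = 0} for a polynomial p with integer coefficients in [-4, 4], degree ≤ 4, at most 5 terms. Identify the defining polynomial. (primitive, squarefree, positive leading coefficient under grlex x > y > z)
First, the picture has 3 separate pieces. They look like related sheets of one shape, so recover p as a whole.
Next, degree: a generic line meets the surface in up to 3 points, so deg p = 3.
Next, reading off the gridlines: the visible x-axis segment lies entirely on the surface; it crosses the y-axis at the gridline y = 0; it meets the z-axis at z = 0 (among the integer gridlines).
Finally, together with the visible shape, these determine p as stated.

2*x*y*z - z^3 + 2*y - z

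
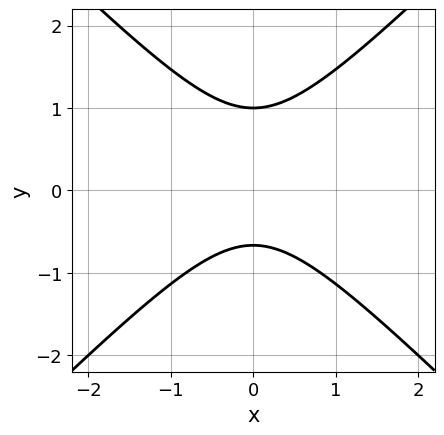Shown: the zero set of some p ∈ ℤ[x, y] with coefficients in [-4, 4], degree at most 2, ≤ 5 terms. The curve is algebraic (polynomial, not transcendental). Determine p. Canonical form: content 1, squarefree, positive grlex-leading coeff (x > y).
3*x^2 - 3*y^2 + y + 2

(a) deg p = 2. No degree-1 curve has this shape.
(b) Symmetries: the x ↦ −x reflection is a symmetry, so x appears only in even powers.
(c) Checking where it meets the axes: one y-axis crossing is at y = 1; the curve avoids every integer x-axis point in the box.
(d) These observations pin down the coefficients.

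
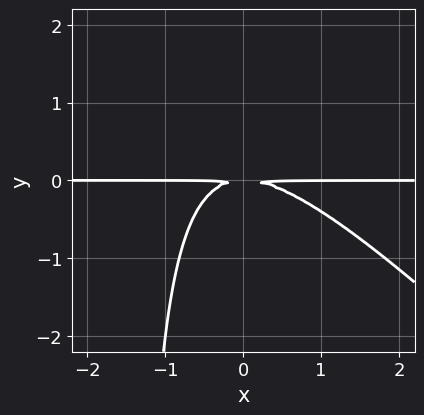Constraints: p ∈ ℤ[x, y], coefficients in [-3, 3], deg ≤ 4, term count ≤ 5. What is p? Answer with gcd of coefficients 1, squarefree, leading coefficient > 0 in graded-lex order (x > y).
First, the degree is 3 — no degree-2 curve has this shape.
Next, reading off the gridlines: every point of the x-axis in the box is on the curve.
Finally, together with the visible shape, these determine p as stated.

2*x^2*y + 2*x*y^2 + 3*y^2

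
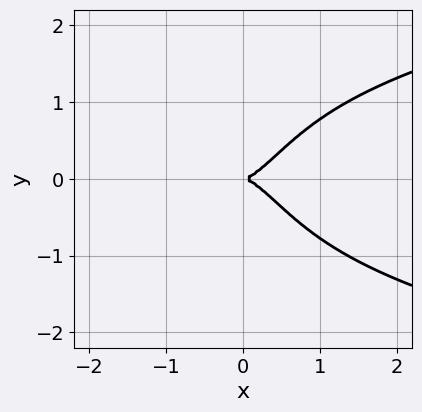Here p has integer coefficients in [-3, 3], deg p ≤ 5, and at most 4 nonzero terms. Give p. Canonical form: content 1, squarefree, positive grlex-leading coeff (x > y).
3*x^2*y^2 - 3*x^3 + 2*y^2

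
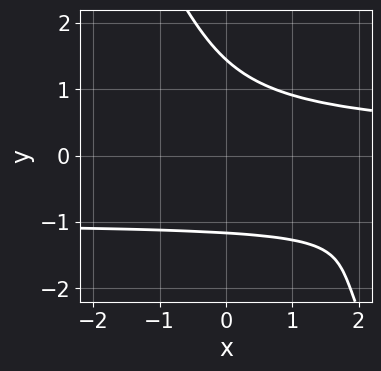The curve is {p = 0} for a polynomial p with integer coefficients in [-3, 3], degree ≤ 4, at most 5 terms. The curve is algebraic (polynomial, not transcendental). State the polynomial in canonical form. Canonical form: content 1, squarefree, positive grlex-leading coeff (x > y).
The degree is 4 — no degree-3 curve has this shape.
From the visible intercepts: no x-intercept at any integer in the box.
These observations pin down the coefficients.

2*x*y^3 + y^4 + 2*x*y^2 - y - 3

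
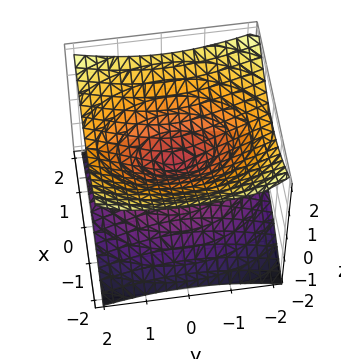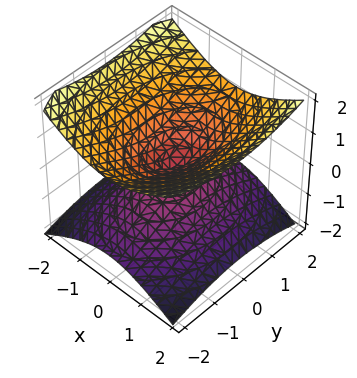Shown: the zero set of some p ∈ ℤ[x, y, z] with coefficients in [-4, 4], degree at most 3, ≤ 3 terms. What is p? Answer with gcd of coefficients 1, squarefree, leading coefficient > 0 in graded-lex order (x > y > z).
2*x^2 + y^2 - 3*z^2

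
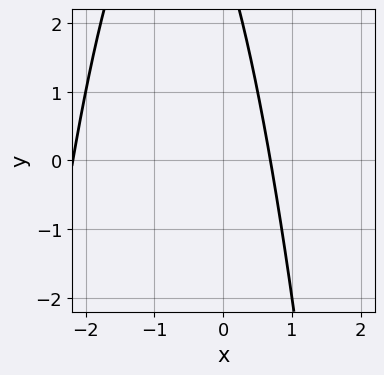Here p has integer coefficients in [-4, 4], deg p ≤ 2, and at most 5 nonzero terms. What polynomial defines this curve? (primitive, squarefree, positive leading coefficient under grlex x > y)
2*x^2 + 3*x + y - 3

First, the degree is 2 — the shape is more complex than any degree-1 curve.
Then, from the axis intercepts and sections: the curve avoids every integer y-axis point in the box.
Finally, the integer polynomial consistent with all of this is the stated p.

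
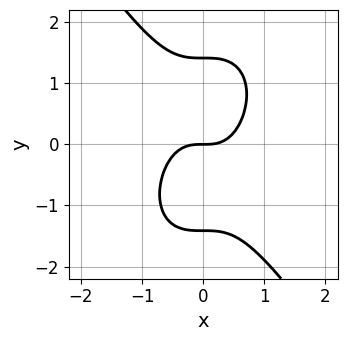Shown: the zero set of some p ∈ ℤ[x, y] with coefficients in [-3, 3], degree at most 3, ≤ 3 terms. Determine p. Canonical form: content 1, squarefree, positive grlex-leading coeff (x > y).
(a) The degree is 3 — no degree-2 curve has this shape.
(b) From the axis intercepts and sections: one x-axis crossing is at x = 0; it crosses the y-axis at the gridline y = 0.
(c) Assembling these constraints gives the stated polynomial.

3*x^3 + y^3 - 2*y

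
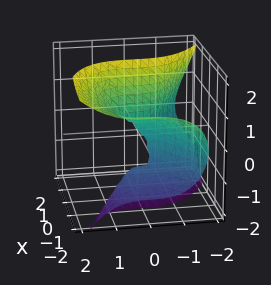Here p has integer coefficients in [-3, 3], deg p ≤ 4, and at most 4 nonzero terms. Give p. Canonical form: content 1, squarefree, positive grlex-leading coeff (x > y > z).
1. Degree: the shape is more complex than any degree-2 surface, so deg p = 3.
2. Observable constraints: one z-axis crossing is at z = 0; it meets the y-axis at y = 0 (among the integer gridlines); one x-axis crossing is at x = 0.
3. Assembling these constraints gives the stated polynomial.

3*x*z^2 + 2*y^3 - z^3 + 2*x^2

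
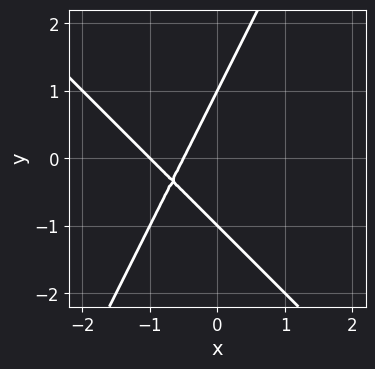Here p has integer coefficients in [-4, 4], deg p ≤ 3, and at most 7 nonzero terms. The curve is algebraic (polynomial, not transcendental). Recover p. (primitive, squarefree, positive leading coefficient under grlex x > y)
2*x^2 + x*y - y^2 + 3*x + 1

First, degree: no degree-1 curve has this shape, so deg p = 2.
Then, observable constraints: the y-axis gridline crossings are at y ∈ {-1, 1}; it crosses the x-axis at the gridline x = -1.
Finally, these observations pin down the coefficients.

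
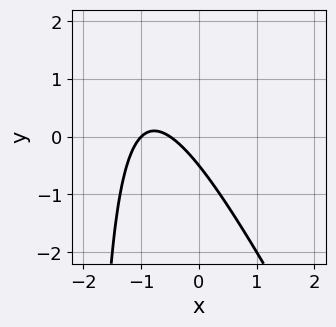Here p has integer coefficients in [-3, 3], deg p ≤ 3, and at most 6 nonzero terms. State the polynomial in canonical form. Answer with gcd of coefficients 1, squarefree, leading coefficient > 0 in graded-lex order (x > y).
(a) deg p = 2. The shape is more complex than any degree-1 curve.
(b) From the visible intercepts: one x-axis crossing is at x = -1.
(c) Together with the visible shape, these determine p as stated.

2*x^2 + x*y + 3*x + 2*y + 1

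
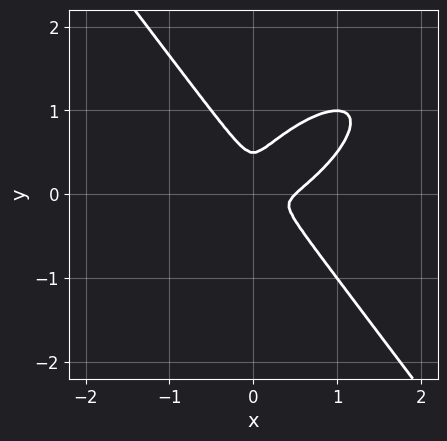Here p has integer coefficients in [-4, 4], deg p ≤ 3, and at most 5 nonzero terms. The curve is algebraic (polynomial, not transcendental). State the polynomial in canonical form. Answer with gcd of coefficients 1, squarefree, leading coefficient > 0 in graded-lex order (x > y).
2*x^3 - 2*x^2*y + 2*y^3 - x^2 - y^2

Degree: the shape is more complex than any degree-2 curve, so deg p = 3.
Putting this together gives p.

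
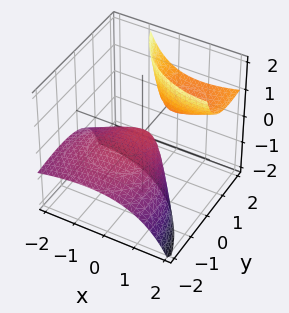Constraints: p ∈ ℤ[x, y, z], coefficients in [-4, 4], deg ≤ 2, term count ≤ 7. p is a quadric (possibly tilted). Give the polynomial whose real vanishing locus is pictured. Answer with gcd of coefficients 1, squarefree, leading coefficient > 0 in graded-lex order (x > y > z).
x^2 - 2*x*z + y^2 - 3*y*z + 2*z

1. I count 2 distinct pieces. Treating them together as one polynomial.
2. Degree: the shape is more complex than any degree-1 surface, so deg p = 2.
3. From the visible intercepts: it crosses the x-axis at the gridline x = 0; it meets the z-axis at z = 0 (among the integer gridlines); one y-axis crossing is at y = 0.
4. Fitting integer coefficients to these (and the overall shape) gives p.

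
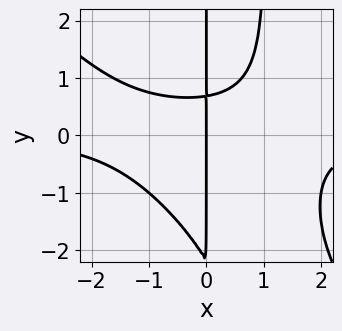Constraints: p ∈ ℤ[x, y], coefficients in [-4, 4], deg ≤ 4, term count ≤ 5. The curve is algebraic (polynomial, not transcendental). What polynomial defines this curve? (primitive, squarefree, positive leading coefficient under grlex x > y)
1. deg p = 4. No degree-3 curve has this shape.
2. Against the integer gridlines: one x-axis crossing is at x = 0; the visible y-axis segment lies entirely on the curve.
3. Matching integer coefficients to the picture gives p.

2*x^3*y + 2*x^2*y^2 - 2*x*y^2 - 3*x*y + 3*x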